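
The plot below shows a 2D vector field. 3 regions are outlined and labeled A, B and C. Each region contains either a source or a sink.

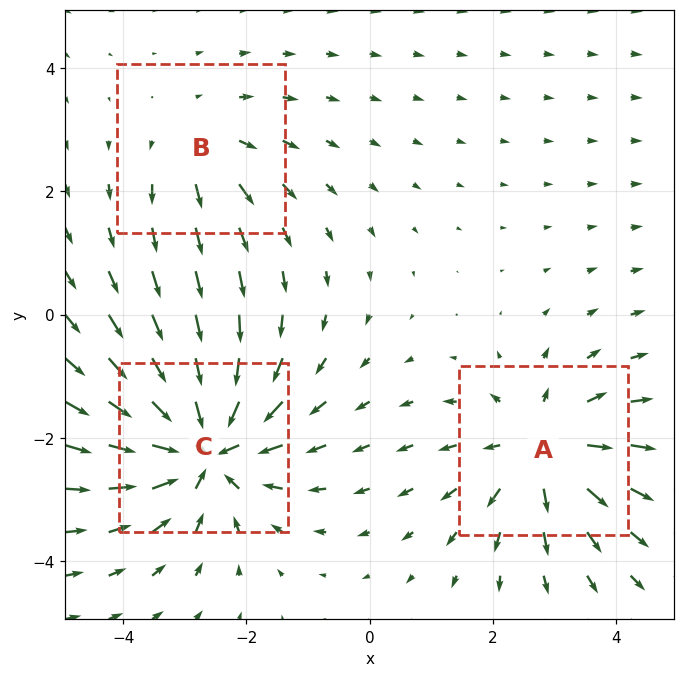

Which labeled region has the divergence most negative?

C

Divergence at each region's feature centre — A: about +4, B: about +2, C: about -5. Region C is most negative.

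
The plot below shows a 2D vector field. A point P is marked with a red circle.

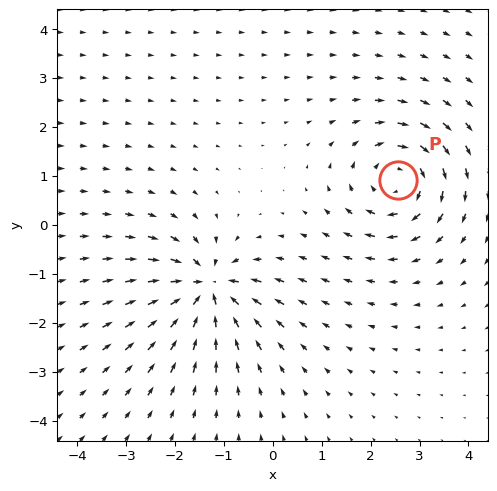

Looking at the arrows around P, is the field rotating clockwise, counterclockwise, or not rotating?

clockwise

Near P at (2.6, 0.9) the arrows circulate clockwise. The curl (z-component) there is about -3; negative curl means clockwise rotation.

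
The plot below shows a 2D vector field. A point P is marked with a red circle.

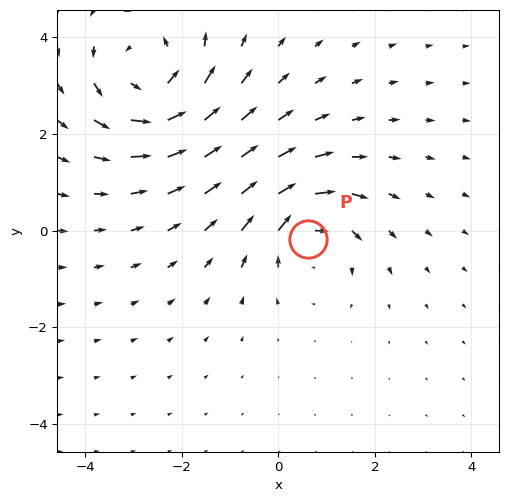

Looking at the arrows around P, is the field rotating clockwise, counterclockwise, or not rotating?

clockwise

Near P at (0.6, -0.2) the arrows circulate clockwise. The curl (z-component) there is about -3; negative curl means clockwise rotation.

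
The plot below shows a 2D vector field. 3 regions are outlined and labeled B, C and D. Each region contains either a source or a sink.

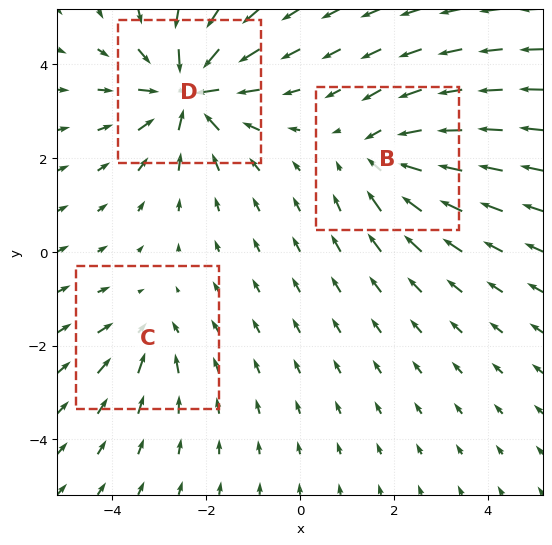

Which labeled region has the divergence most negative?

D

Divergence at each region's feature centre — B: about -3, C: about -2, D: about -5. Region D is most negative.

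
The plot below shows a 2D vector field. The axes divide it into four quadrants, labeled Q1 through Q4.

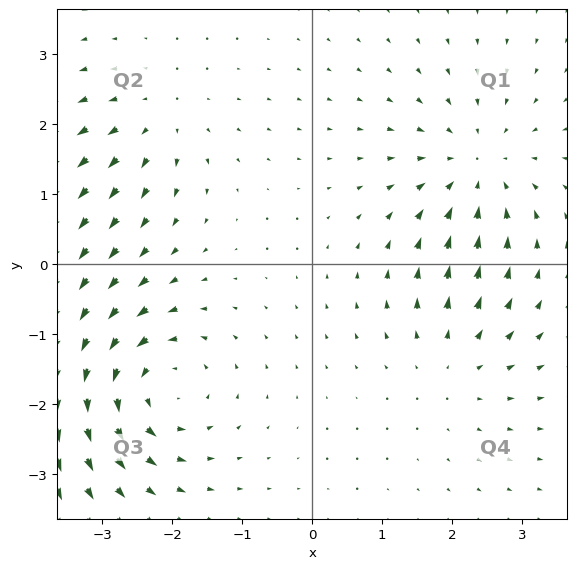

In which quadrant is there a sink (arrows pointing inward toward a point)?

The sink sits at approximately (2.3, 1.4), which lies in quadrant Q1. The divergence there is about -4, negative as expected for a sink.

Q1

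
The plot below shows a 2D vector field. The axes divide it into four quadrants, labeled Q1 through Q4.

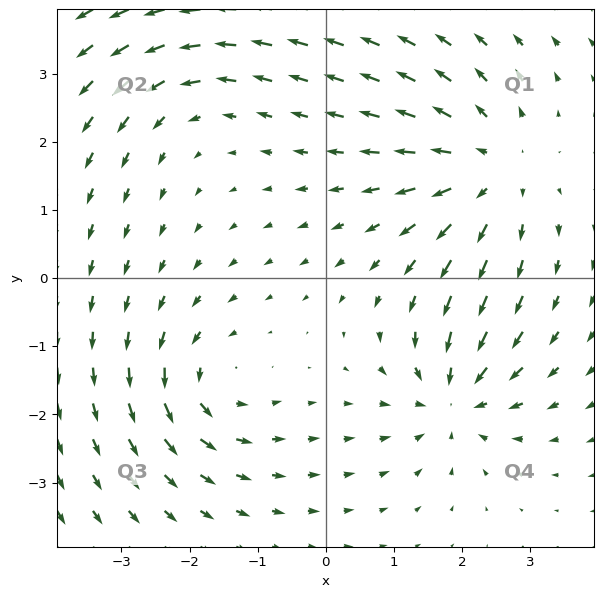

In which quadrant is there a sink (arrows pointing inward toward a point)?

The sink sits at approximately (1.9, -1.8), which lies in quadrant Q4. The divergence there is about -4, negative as expected for a sink.

Q4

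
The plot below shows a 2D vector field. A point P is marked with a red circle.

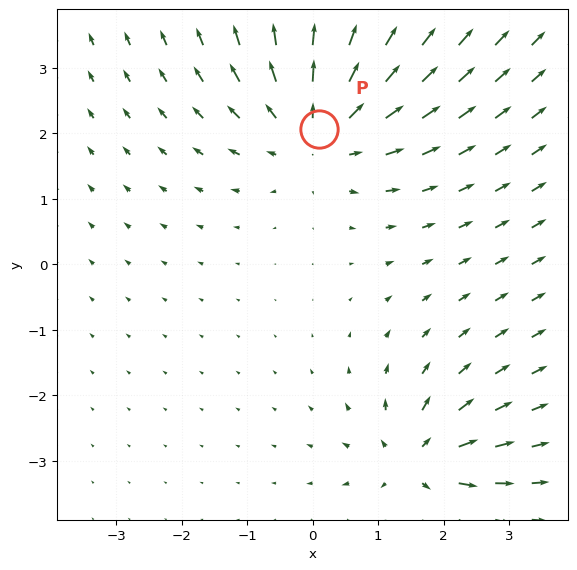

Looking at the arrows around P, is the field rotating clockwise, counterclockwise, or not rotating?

Near P at (0.1, 2.1) the arrows show no circulation. The curl there is ≈0.

not rotating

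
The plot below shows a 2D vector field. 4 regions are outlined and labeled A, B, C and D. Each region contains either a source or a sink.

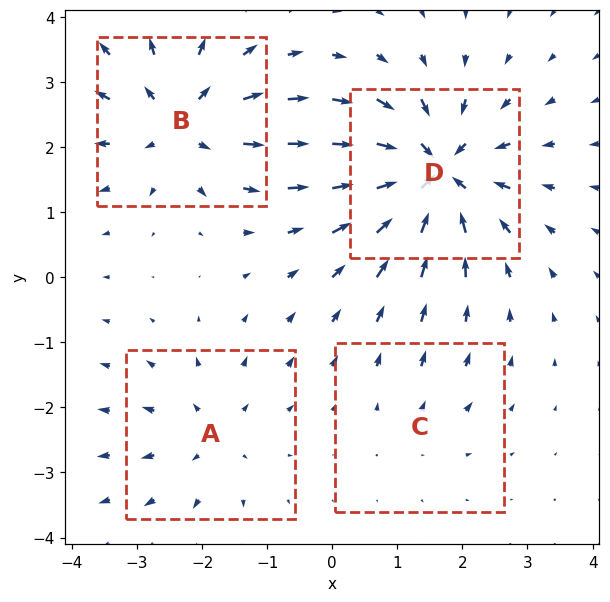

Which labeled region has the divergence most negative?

D

Divergence at each region's feature centre — A: about +4, B: about +6, C: about +2, D: about -8. Region D is most negative.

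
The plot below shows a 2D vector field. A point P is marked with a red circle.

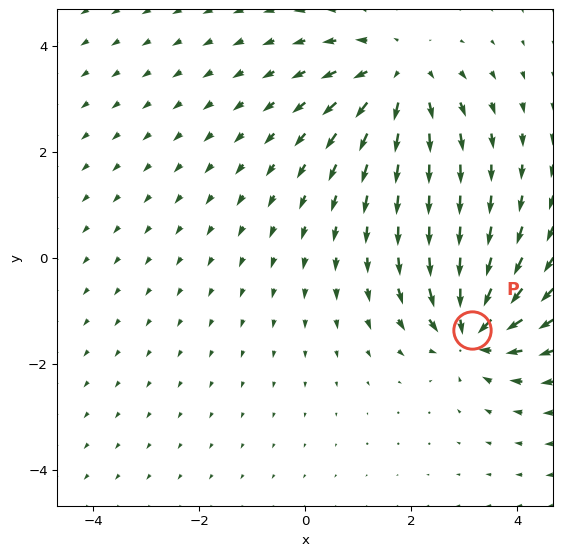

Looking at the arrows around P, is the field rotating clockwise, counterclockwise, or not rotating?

not rotating

Near P at (3.1, -1.4) the arrows show no circulation. The curl there is ≈0.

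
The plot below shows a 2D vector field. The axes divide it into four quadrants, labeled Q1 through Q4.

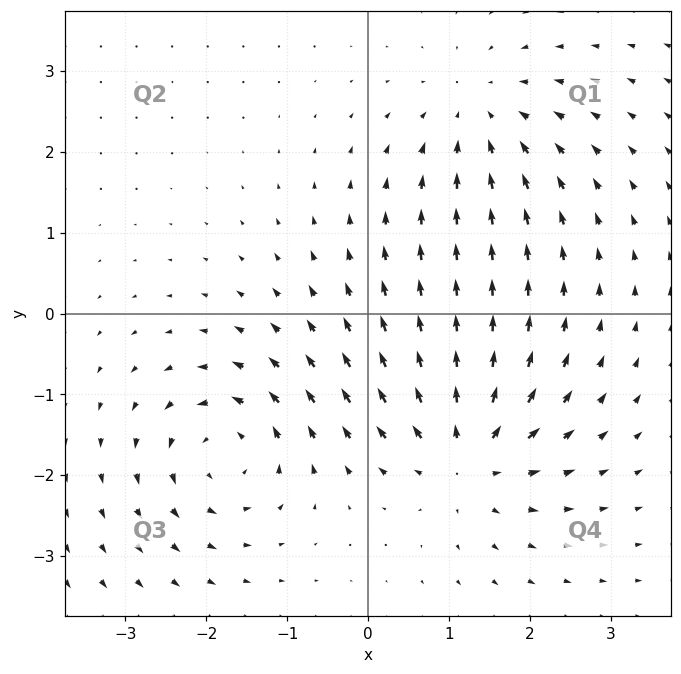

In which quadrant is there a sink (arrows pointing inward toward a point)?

The sink sits at approximately (1.4, 2.5), which lies in quadrant Q1. The divergence there is about -4, negative as expected for a sink.

Q1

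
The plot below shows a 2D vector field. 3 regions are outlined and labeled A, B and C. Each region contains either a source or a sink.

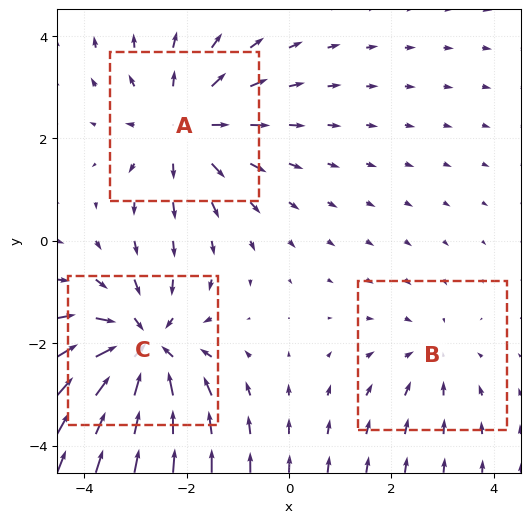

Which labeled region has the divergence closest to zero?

B

Divergence at each region's feature centre — A: about +3, B: about -2, C: about -4. Region B is closest to zero.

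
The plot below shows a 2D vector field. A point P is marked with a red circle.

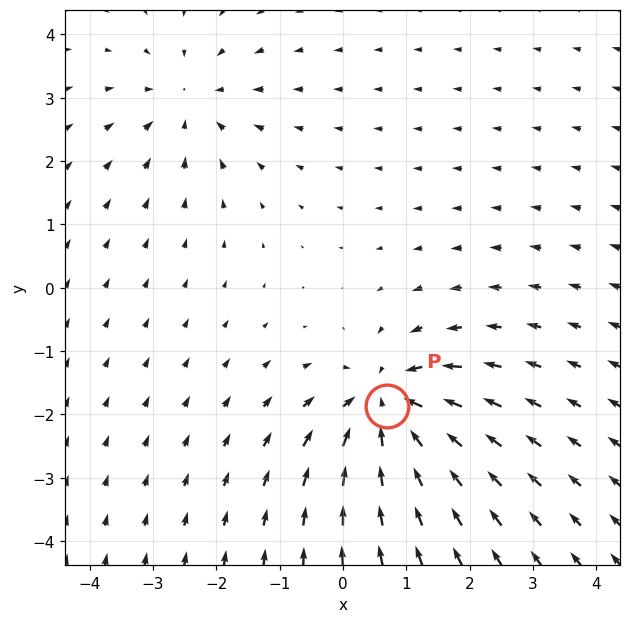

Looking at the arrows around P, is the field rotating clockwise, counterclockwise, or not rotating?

Near P at (0.7, -1.9) the arrows show no circulation. The curl there is ≈0.

not rotating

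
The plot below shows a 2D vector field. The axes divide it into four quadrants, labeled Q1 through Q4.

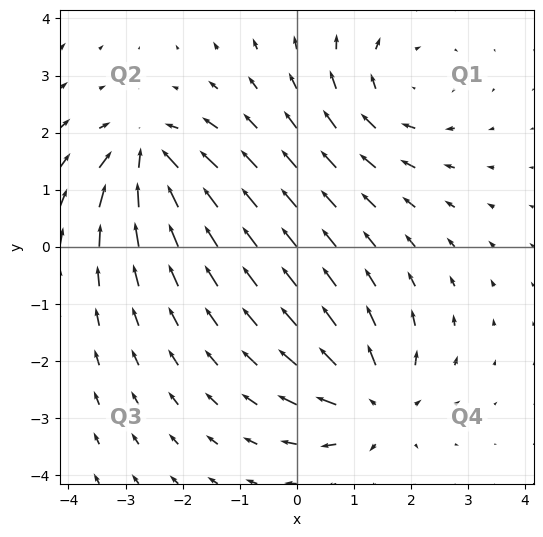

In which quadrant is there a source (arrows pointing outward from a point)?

Q4

The source sits at approximately (1.4, -2.7), which lies in quadrant Q4. The divergence there is about +5, positive as expected for a source.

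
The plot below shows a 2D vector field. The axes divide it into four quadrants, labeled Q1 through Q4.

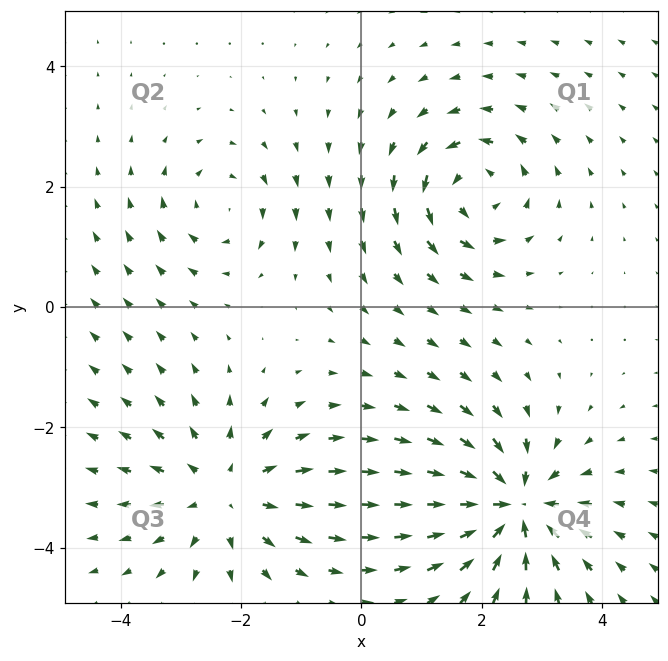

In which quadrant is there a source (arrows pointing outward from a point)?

The source sits at approximately (-2.3, -3.1), which lies in quadrant Q3. The divergence there is about +4, positive as expected for a source.

Q3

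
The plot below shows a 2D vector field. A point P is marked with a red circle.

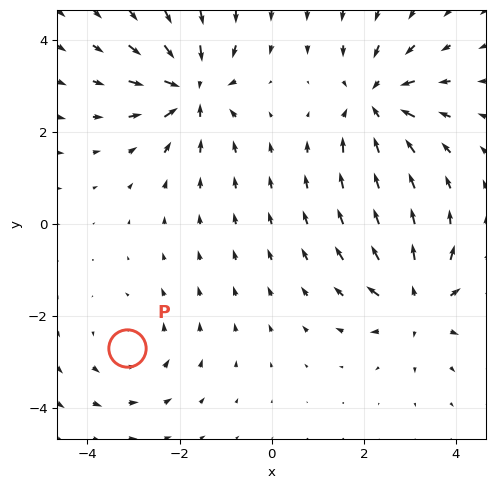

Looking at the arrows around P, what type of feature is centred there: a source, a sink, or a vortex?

vortex

At P (-3.1, -2.7) the arrows circulate counterclockwise. Divergence ≈0, curl about +3 — near-zero divergence with nonzero curl is a vortex.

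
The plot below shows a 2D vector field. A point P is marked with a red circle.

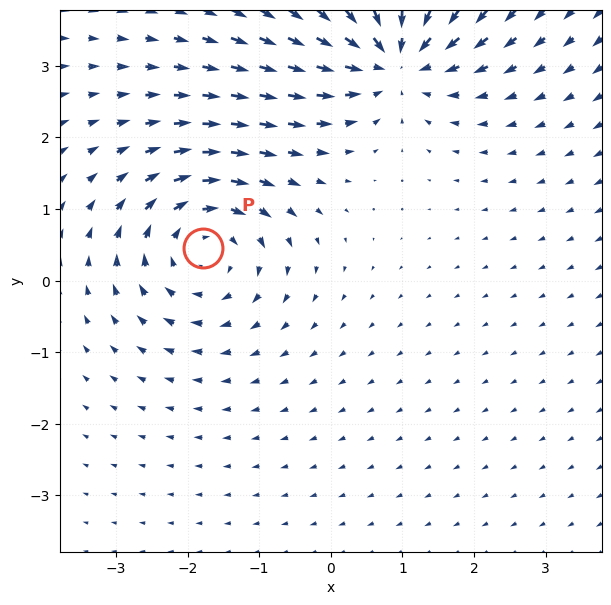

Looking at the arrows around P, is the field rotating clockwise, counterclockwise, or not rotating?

clockwise

Near P at (-1.8, 0.5) the arrows circulate clockwise. The curl (z-component) there is about -4; negative curl means clockwise rotation.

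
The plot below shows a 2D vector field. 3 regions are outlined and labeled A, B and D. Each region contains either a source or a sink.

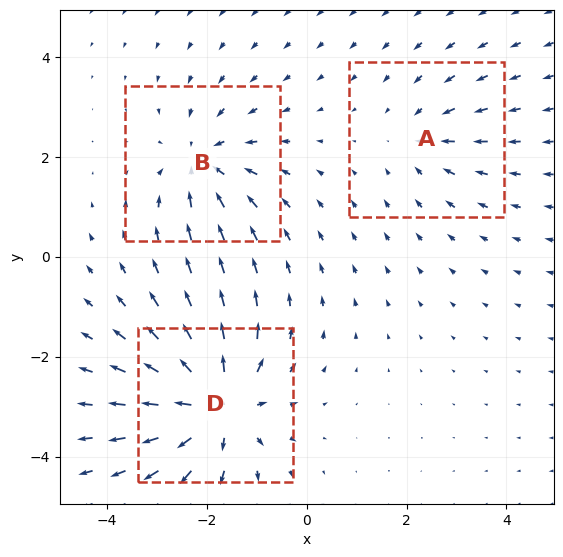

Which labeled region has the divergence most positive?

D

Divergence at each region's feature centre — A: about -2, B: about -3, D: about +5. Region D is most positive.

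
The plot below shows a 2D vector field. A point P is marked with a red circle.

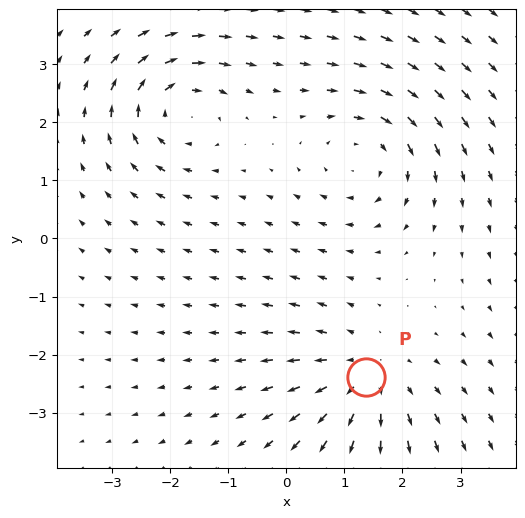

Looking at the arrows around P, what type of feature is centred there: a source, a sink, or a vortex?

source

At P (1.4, -2.4) the arrows spread outward. Divergence about +4, curl ≈0 — positive divergence with near-zero curl is a source.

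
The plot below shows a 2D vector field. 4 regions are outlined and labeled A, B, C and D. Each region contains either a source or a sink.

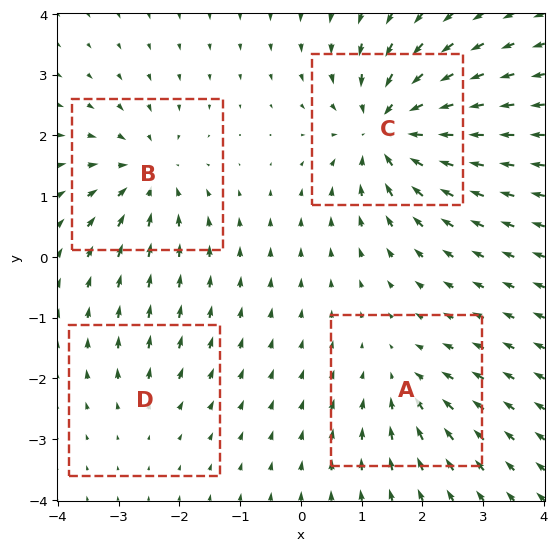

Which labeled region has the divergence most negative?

C

Divergence at each region's feature centre — A: about -4, B: about -6, C: about -8, D: about +2. Region C is most negative.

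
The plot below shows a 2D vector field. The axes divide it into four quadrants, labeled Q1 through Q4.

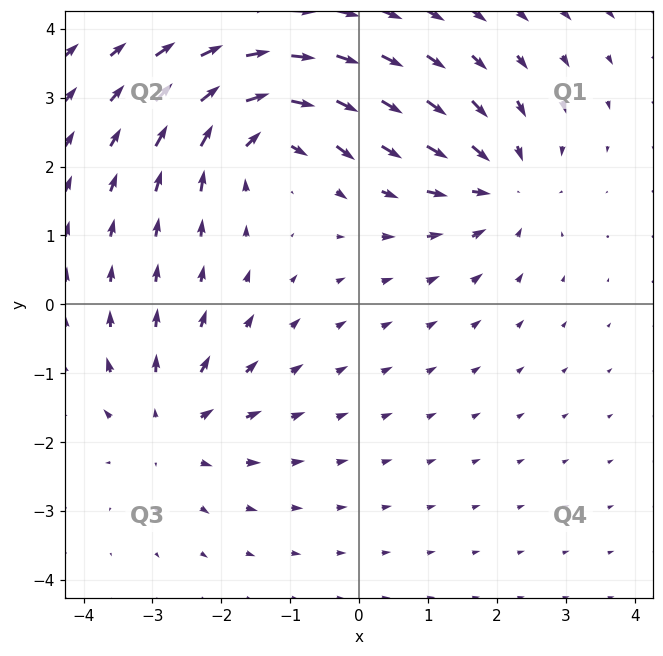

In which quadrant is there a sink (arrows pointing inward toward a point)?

Q1

The sink sits at approximately (2.1, 1.7), which lies in quadrant Q1. The divergence there is about -4, negative as expected for a sink.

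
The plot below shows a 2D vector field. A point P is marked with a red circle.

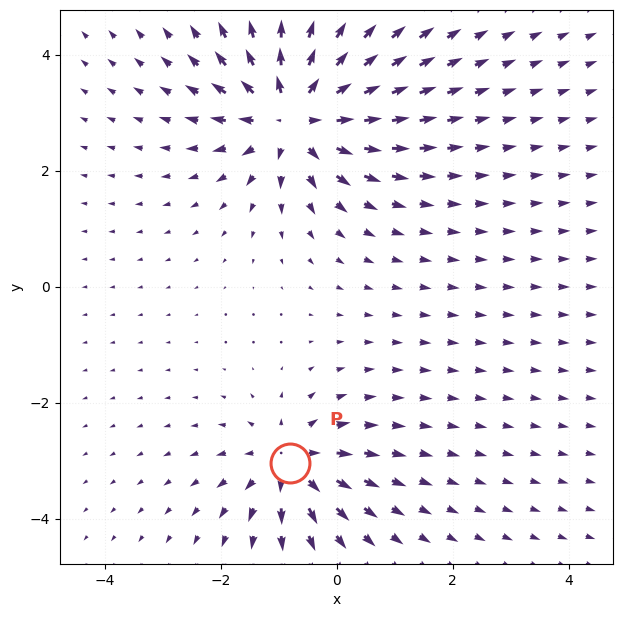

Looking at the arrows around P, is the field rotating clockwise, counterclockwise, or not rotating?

not rotating

Near P at (-0.8, -3.0) the arrows show no circulation. The curl there is ≈0.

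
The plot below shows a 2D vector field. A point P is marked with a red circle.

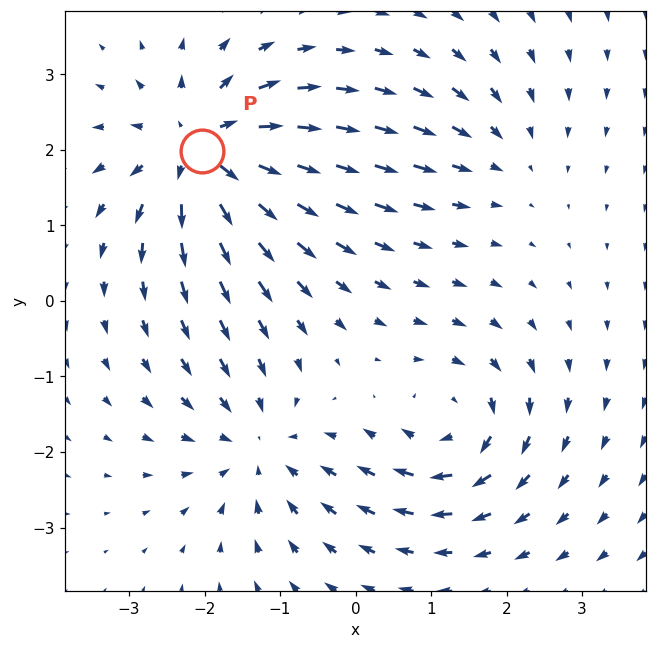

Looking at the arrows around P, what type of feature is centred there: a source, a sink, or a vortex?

source

At P (-2.0, 2.0) the arrows spread outward. Divergence about +6, curl ≈0 — positive divergence with near-zero curl is a source.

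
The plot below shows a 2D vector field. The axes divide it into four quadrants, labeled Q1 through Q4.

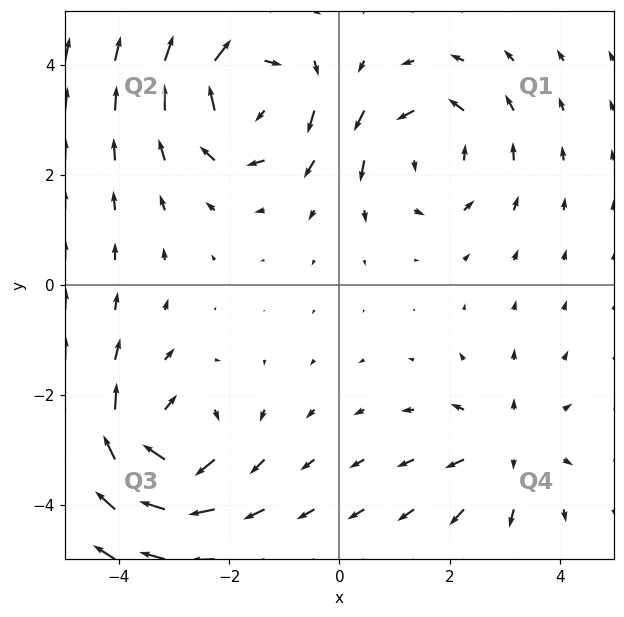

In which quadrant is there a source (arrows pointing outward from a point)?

The source sits at approximately (3.0, -2.9), which lies in quadrant Q4. The divergence there is about +4, positive as expected for a source.

Q4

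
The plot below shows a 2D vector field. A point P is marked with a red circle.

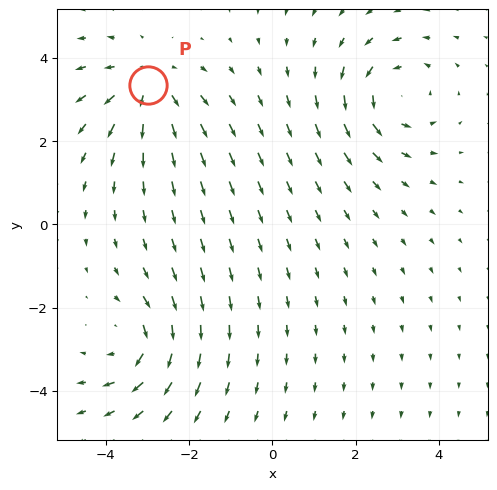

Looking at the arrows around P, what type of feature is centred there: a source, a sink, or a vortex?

At P (-3.0, 3.3) the arrows spread outward. Divergence about +4, curl ≈0 — positive divergence with near-zero curl is a source.

source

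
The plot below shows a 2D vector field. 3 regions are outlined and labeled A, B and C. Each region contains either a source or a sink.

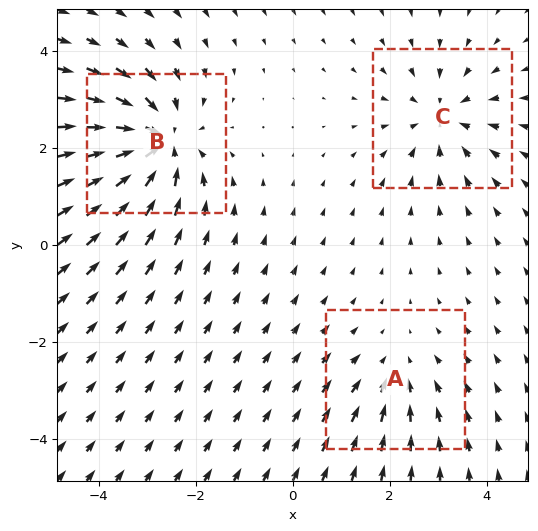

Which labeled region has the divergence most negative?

Divergence at each region's feature centre — A: about -2, B: about -5, C: about -3. Region B is most negative.

B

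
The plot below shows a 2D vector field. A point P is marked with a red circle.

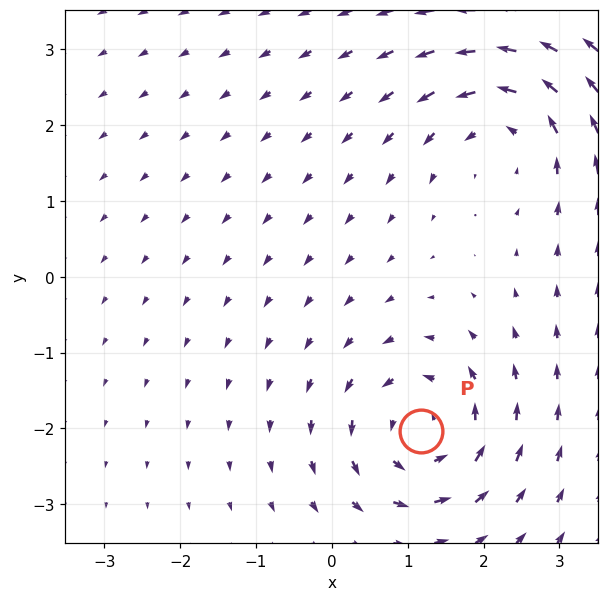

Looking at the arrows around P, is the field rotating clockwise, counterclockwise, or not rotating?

Near P at (1.2, -2.0) the arrows circulate counterclockwise. The curl (z-component) there is about +4; positive curl means counterclockwise rotation.

counterclockwise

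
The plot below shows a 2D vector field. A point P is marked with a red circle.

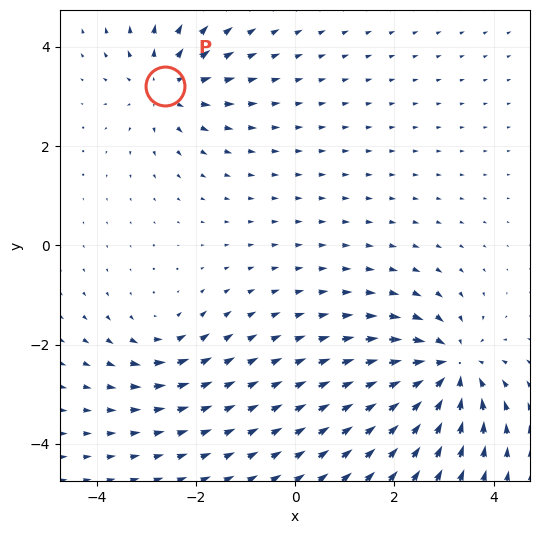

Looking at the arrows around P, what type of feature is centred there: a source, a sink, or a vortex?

At P (-2.6, 3.2) the arrows spread outward. Divergence about +4, curl ≈0 — positive divergence with near-zero curl is a source.

source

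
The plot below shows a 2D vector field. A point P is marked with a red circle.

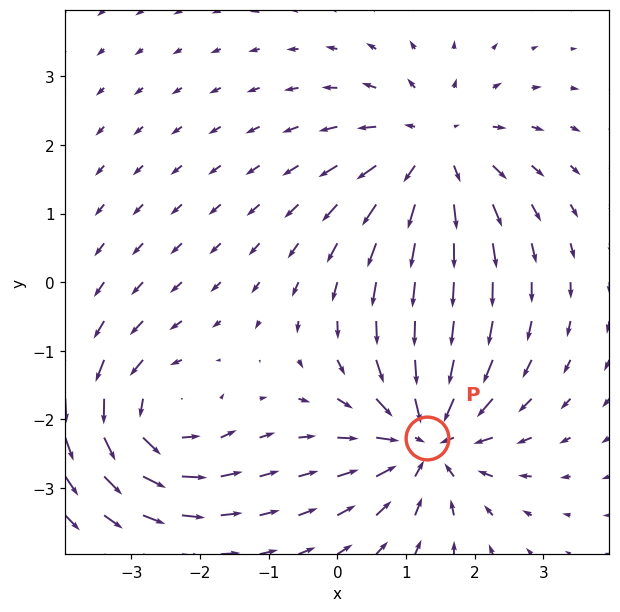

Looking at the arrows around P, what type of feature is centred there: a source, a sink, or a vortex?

sink

At P (1.3, -2.3) the arrows converge inward. Divergence about -6, curl ≈0 — negative divergence with near-zero curl is a sink.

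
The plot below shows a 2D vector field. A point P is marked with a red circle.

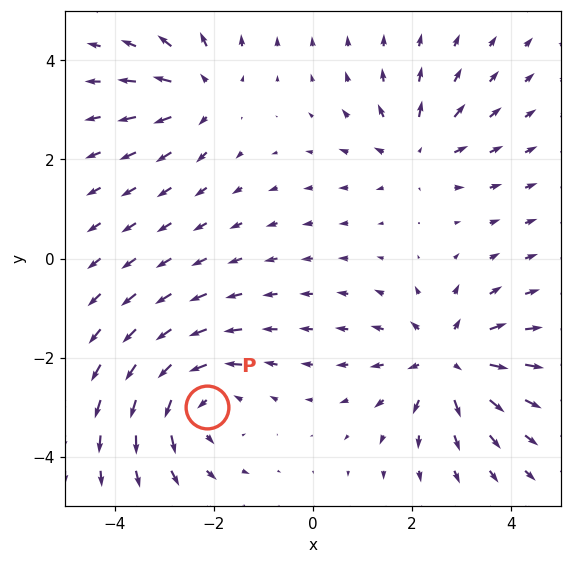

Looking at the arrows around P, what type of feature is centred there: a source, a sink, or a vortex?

At P (-2.1, -3.0) the arrows circulate counterclockwise. Divergence ≈0, curl about +4 — near-zero divergence with nonzero curl is a vortex.

vortex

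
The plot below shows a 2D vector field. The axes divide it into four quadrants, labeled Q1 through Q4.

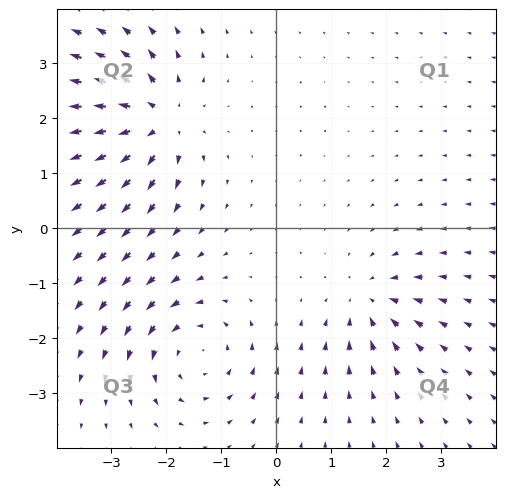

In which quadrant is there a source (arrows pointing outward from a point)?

Q2

The source sits at approximately (-2.2, 2.0), which lies in quadrant Q2. The divergence there is about +5, positive as expected for a source.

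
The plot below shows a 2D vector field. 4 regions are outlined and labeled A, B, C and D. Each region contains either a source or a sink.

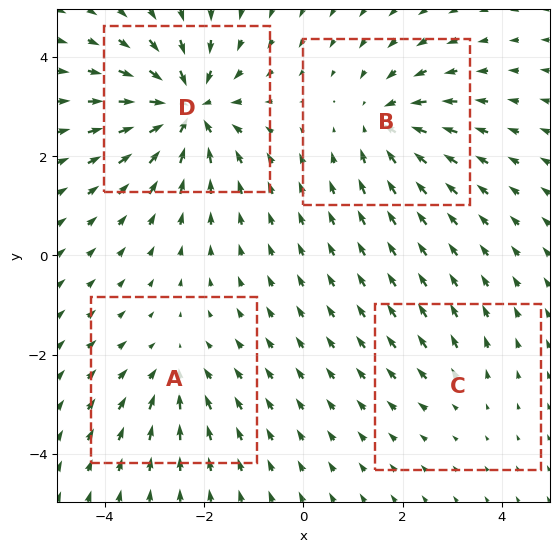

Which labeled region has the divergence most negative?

D

Divergence at each region's feature centre — A: about -4, B: about -5, C: about +2, D: about -8. Region D is most negative.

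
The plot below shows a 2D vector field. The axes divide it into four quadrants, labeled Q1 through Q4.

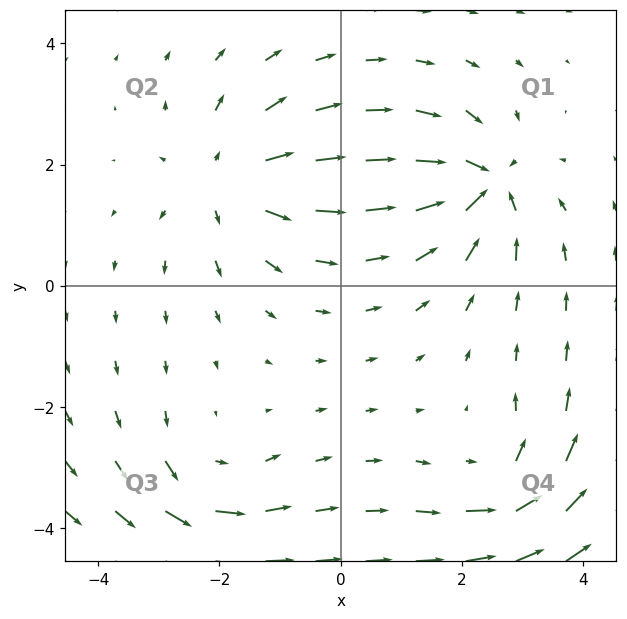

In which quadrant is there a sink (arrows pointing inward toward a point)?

The sink sits at approximately (2.3, 1.7), which lies in quadrant Q1. The divergence there is about -6, negative as expected for a sink.

Q1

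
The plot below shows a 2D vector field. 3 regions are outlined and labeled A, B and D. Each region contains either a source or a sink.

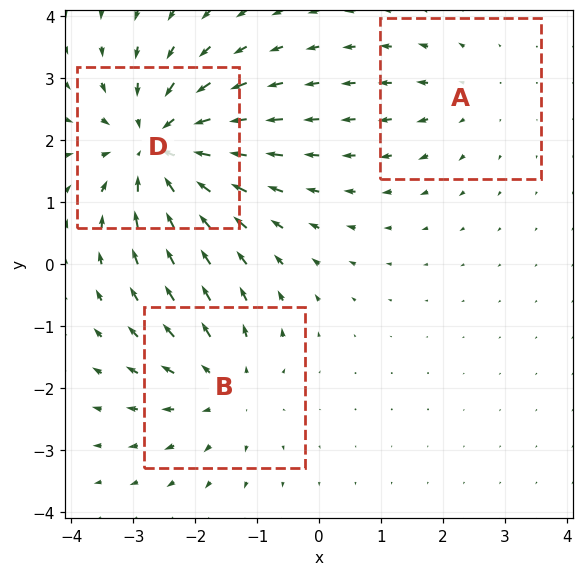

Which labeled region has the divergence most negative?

D

Divergence at each region's feature centre — A: about +2, B: about +3, D: about -5. Region D is most negative.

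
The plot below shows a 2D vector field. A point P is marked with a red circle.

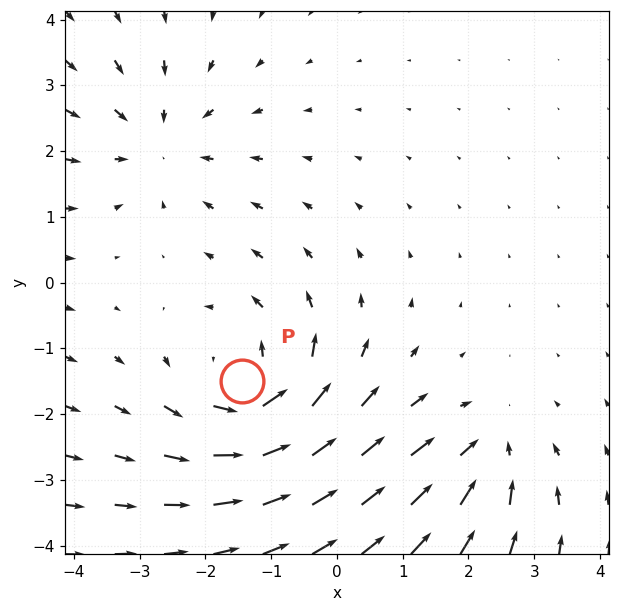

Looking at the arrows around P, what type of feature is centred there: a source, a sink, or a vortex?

vortex

At P (-1.4, -1.5) the arrows circulate counterclockwise. Divergence ≈0, curl about +4 — near-zero divergence with nonzero curl is a vortex.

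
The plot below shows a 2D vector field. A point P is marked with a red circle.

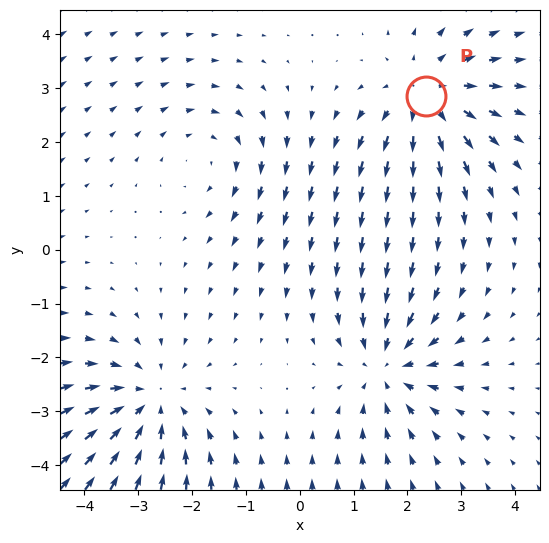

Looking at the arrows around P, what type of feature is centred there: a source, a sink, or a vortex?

At P (2.3, 2.9) the arrows spread outward. Divergence about +3, curl ≈0 — positive divergence with near-zero curl is a source.

source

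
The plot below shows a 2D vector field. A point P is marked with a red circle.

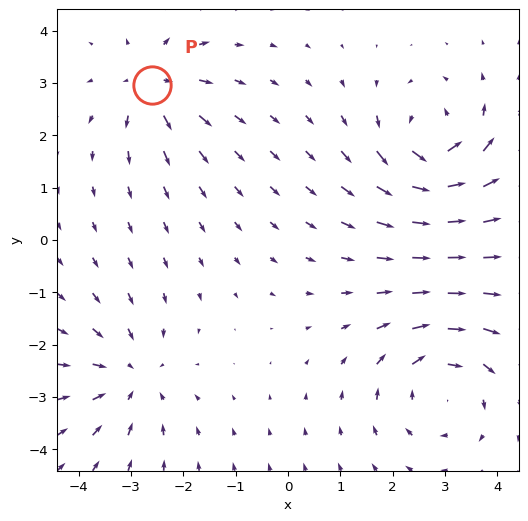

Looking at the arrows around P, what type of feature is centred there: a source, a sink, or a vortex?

source

At P (-2.6, 3.0) the arrows spread outward. Divergence about +5, curl ≈0 — positive divergence with near-zero curl is a source.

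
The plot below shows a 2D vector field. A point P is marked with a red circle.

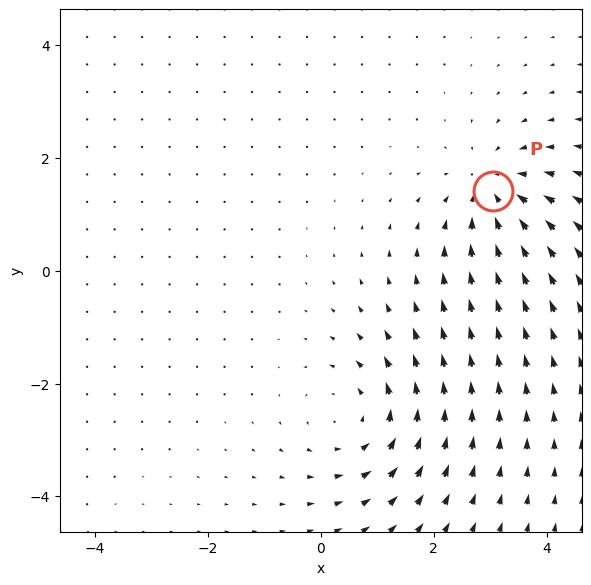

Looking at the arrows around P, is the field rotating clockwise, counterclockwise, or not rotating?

Near P at (3.1, 1.4) the arrows show no circulation. The curl there is ≈0.

not rotating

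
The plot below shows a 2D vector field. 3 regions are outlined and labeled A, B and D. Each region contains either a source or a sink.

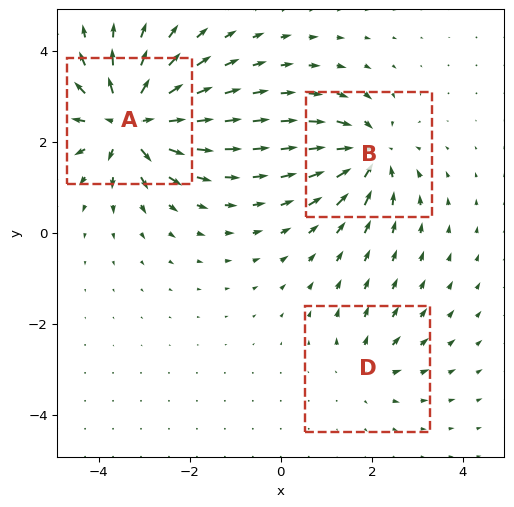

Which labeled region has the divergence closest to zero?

Divergence at each region's feature centre — A: about +6, B: about -4, D: about +2. Region D is closest to zero.

D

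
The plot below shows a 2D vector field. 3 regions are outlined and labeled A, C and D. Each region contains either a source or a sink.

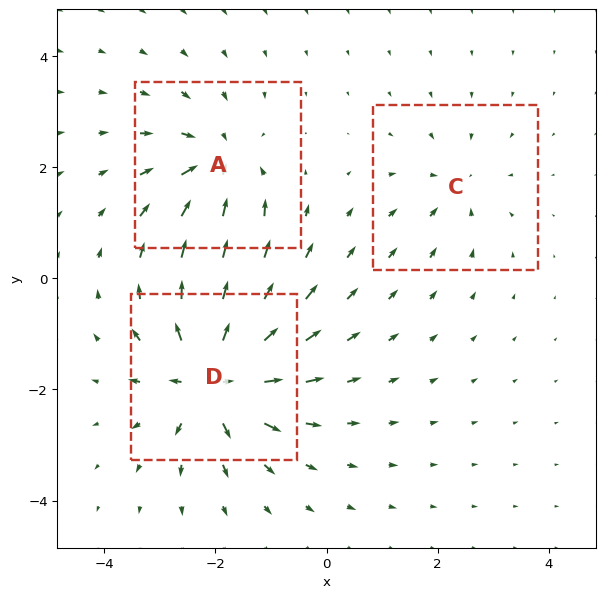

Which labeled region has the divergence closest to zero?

C

Divergence at each region's feature centre — A: about -4, C: about -3, D: about +6. Region C is closest to zero.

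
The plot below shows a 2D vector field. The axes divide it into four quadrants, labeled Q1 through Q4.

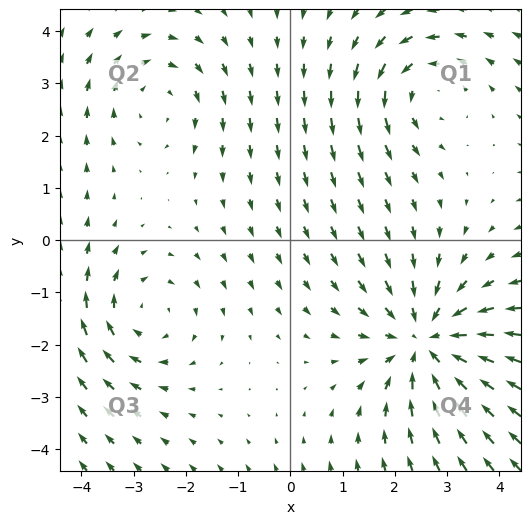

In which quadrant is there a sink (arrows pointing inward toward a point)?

Q4

The sink sits at approximately (2.6, -2.0), which lies in quadrant Q4. The divergence there is about -4, negative as expected for a sink.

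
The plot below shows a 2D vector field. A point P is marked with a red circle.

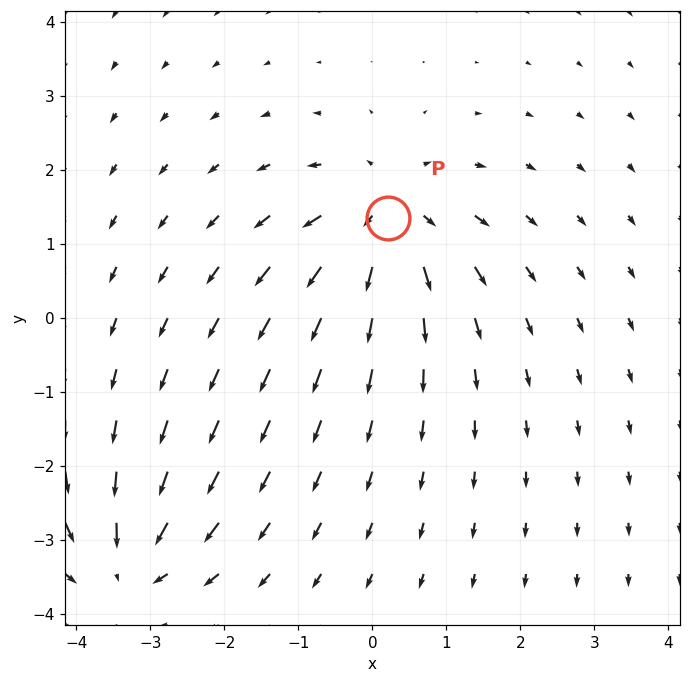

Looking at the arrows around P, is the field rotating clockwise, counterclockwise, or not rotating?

Near P at (0.2, 1.4) the arrows show no circulation. The curl there is ≈0.

not rotating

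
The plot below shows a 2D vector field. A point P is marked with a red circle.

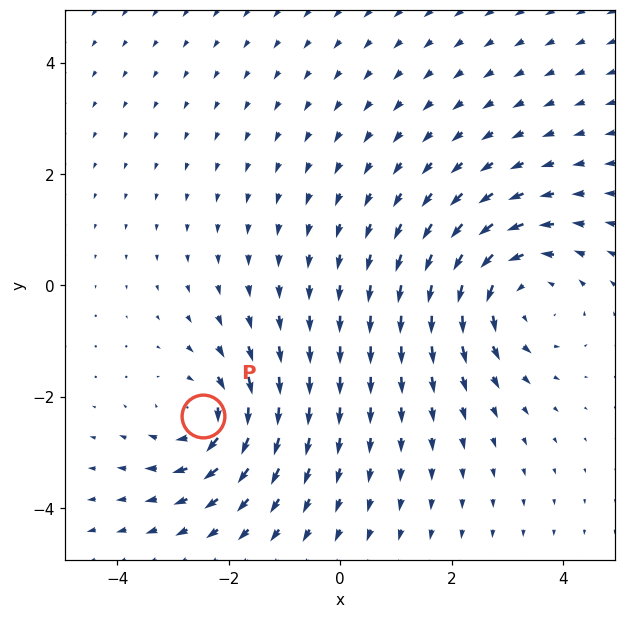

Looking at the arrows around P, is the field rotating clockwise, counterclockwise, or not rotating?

Near P at (-2.5, -2.4) the arrows circulate clockwise. The curl (z-component) there is about -3; negative curl means clockwise rotation.

clockwise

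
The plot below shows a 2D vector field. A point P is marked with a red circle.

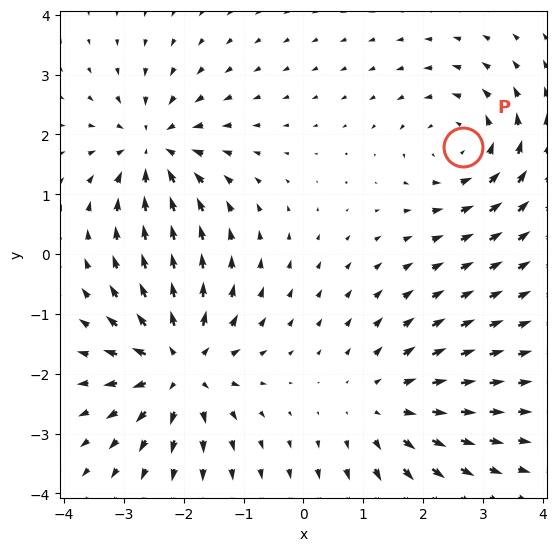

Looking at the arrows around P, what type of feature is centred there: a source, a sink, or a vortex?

At P (2.7, 1.8) the arrows circulate counterclockwise. Divergence ≈0, curl about +4 — near-zero divergence with nonzero curl is a vortex.

vortex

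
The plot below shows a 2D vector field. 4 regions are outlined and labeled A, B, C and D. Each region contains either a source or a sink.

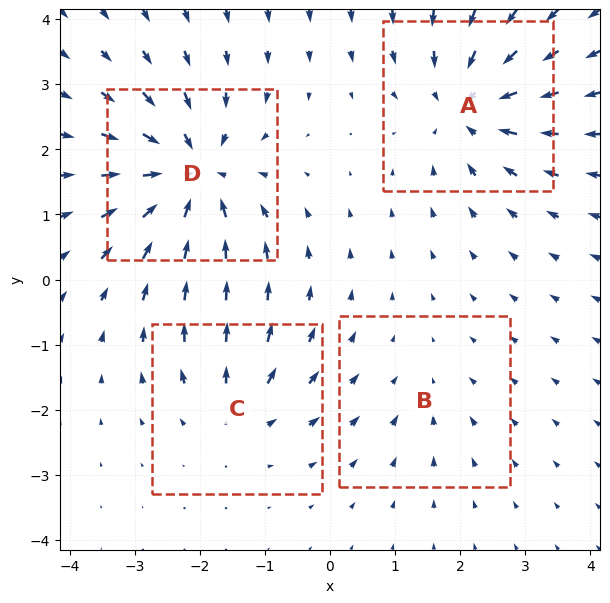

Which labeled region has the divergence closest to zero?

B

Divergence at each region's feature centre — A: about -6, B: about -2, C: about +4, D: about -7. Region B is closest to zero.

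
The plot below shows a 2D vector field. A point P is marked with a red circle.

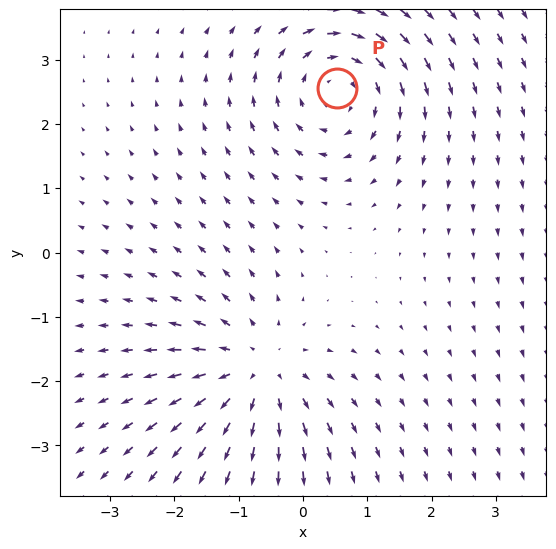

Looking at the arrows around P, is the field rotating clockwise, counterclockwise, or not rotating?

clockwise

Near P at (0.5, 2.6) the arrows circulate clockwise. The curl (z-component) there is about -3; negative curl means clockwise rotation.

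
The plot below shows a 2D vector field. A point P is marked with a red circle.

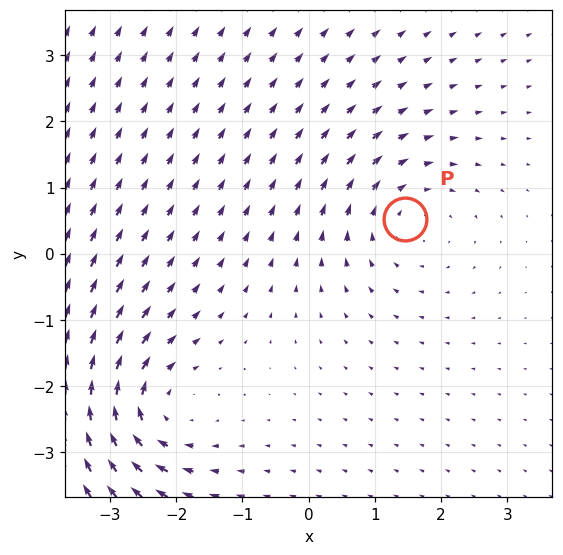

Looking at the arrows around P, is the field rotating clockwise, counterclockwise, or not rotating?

Near P at (1.5, 0.5) the arrows circulate clockwise. The curl (z-component) there is about -2; negative curl means clockwise rotation.

clockwise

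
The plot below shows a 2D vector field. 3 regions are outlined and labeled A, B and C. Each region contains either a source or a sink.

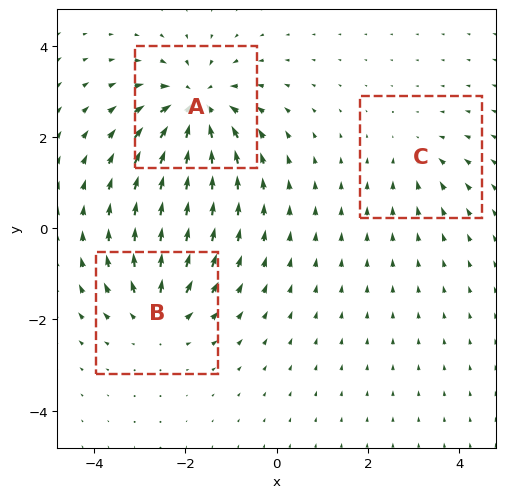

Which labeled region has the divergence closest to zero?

C

Divergence at each region's feature centre — A: about -5, B: about +4, C: about -2. Region C is closest to zero.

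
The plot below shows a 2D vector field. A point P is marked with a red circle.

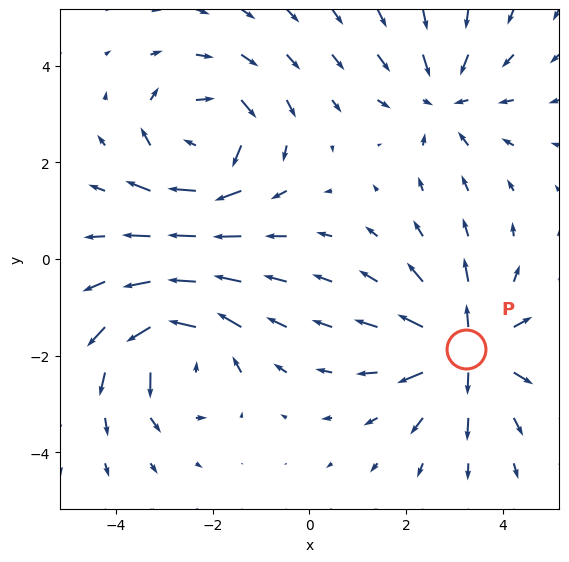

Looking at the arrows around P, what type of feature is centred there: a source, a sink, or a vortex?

source

At P (3.2, -1.9) the arrows spread outward. Divergence about +5, curl ≈0 — positive divergence with near-zero curl is a source.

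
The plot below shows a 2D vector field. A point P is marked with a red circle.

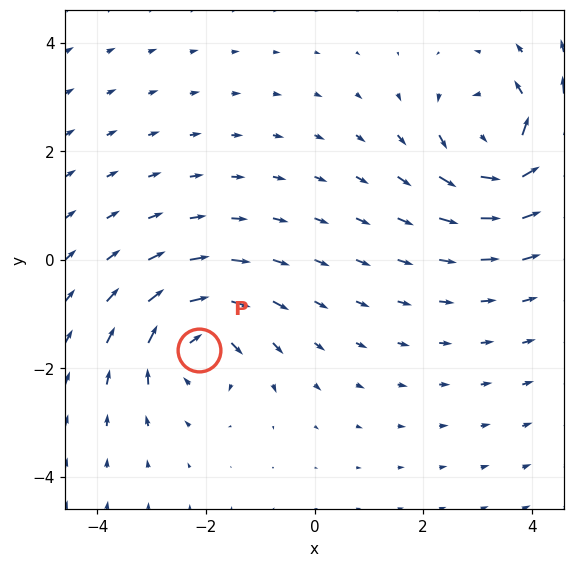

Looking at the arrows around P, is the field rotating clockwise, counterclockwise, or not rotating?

clockwise

Near P at (-2.1, -1.7) the arrows circulate clockwise. The curl (z-component) there is about -4; negative curl means clockwise rotation.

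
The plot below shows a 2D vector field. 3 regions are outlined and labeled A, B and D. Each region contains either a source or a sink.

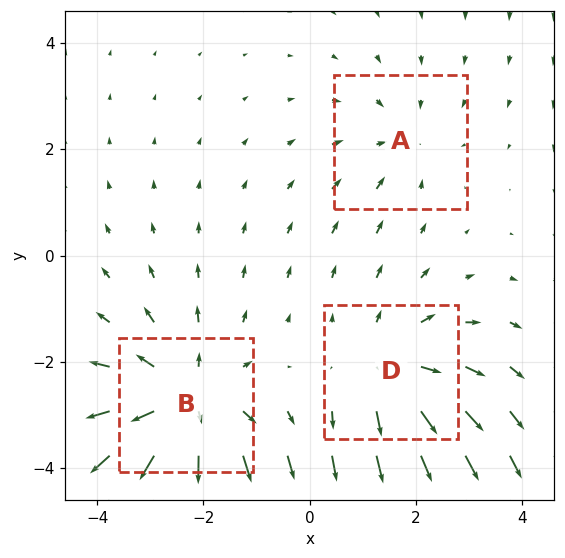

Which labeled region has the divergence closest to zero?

A

Divergence at each region's feature centre — A: about -2, B: about +4, D: about +3. Region A is closest to zero.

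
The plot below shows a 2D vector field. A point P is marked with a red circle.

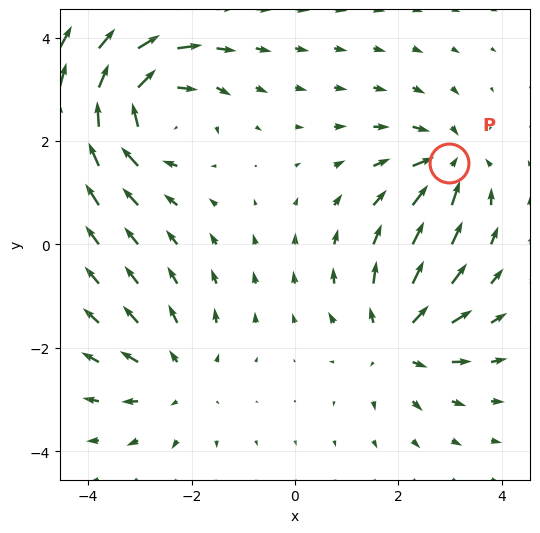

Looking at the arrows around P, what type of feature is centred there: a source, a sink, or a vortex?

At P (3.0, 1.6) the arrows converge inward. Divergence about -4, curl ≈0 — negative divergence with near-zero curl is a sink.

sink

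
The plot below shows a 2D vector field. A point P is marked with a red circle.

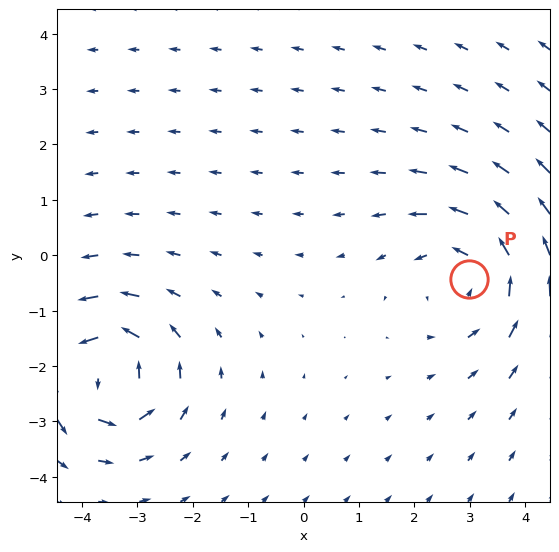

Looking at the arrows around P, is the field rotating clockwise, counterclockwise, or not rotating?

Near P at (3.0, -0.4) the arrows circulate counterclockwise. The curl (z-component) there is about +3; positive curl means counterclockwise rotation.

counterclockwise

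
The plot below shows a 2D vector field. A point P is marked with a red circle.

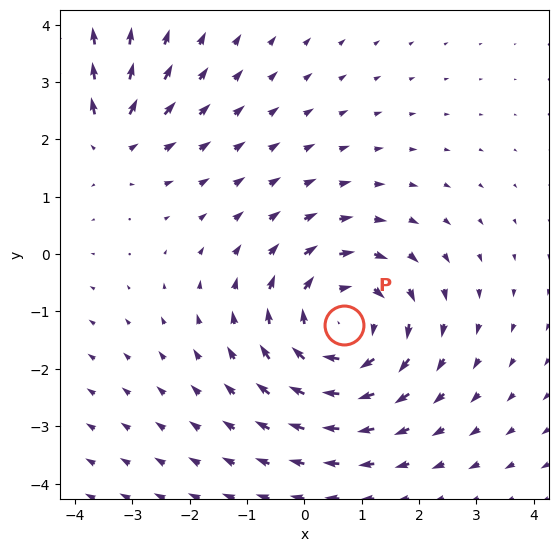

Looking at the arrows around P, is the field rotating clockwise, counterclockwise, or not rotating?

clockwise

Near P at (0.7, -1.2) the arrows circulate clockwise. The curl (z-component) there is about -4; negative curl means clockwise rotation.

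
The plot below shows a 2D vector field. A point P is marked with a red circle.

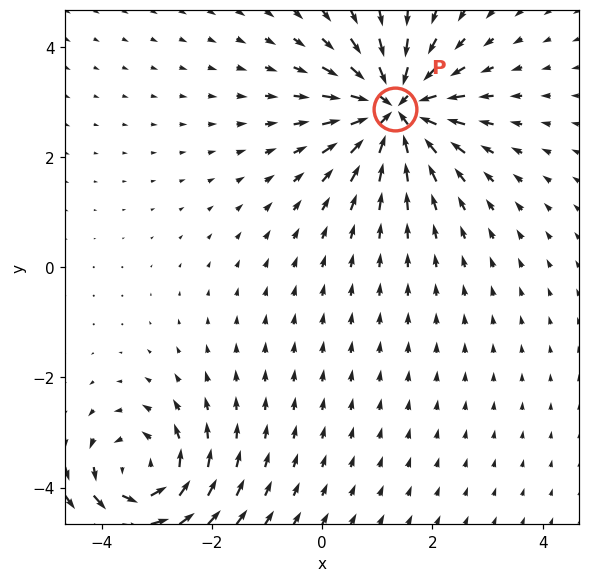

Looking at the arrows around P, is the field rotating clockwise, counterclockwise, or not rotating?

Near P at (1.3, 2.9) the arrows show no circulation. The curl there is ≈0.

not rotating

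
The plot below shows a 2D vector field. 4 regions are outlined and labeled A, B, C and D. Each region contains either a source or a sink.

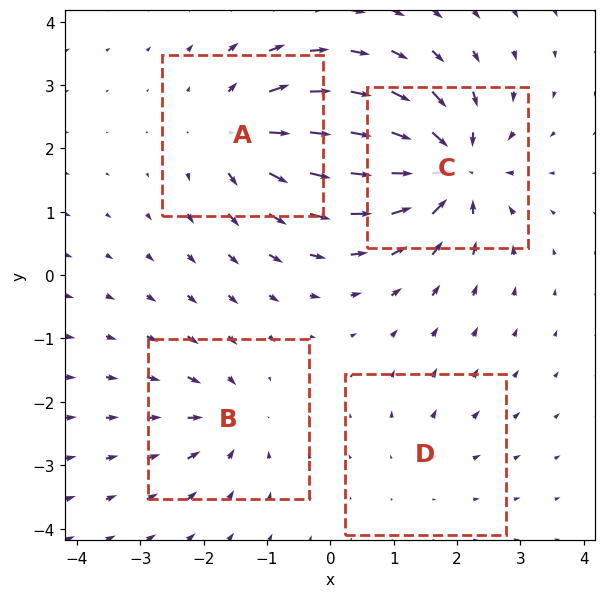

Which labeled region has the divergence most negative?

Divergence at each region's feature centre — A: about +6, B: about -4, C: about -8, D: about +2. Region C is most negative.

C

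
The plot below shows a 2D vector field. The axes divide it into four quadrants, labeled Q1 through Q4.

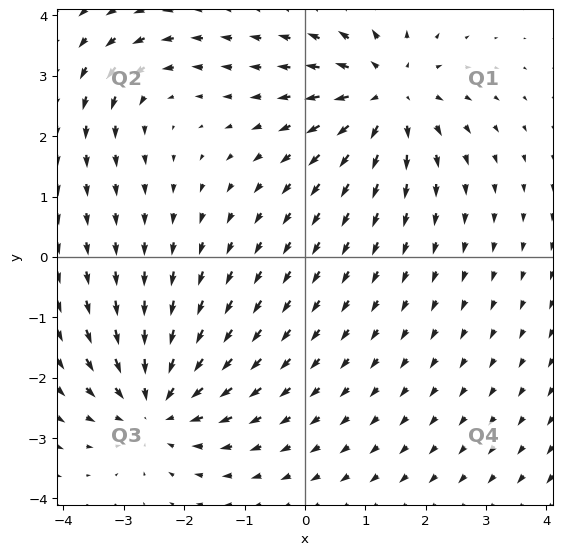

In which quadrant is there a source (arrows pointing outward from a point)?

Q1

The source sits at approximately (1.4, 2.7), which lies in quadrant Q1. The divergence there is about +5, positive as expected for a source.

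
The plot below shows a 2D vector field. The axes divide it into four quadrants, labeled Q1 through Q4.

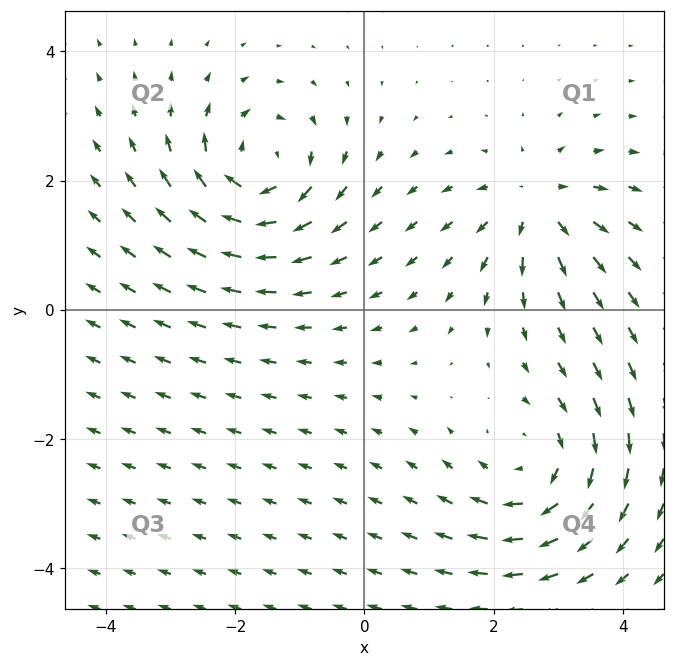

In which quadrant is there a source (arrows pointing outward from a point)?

The source sits at approximately (2.7, 1.6), which lies in quadrant Q1. The divergence there is about +4, positive as expected for a source.

Q1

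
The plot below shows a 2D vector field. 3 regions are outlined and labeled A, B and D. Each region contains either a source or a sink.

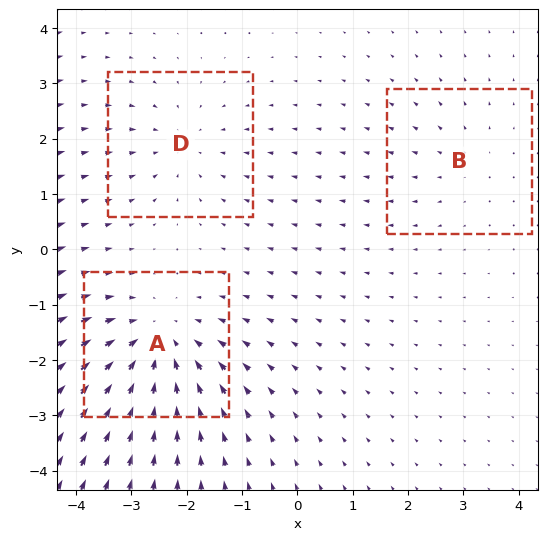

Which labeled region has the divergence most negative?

A

Divergence at each region's feature centre — A: about -5, B: about +2, D: about -3. Region A is most negative.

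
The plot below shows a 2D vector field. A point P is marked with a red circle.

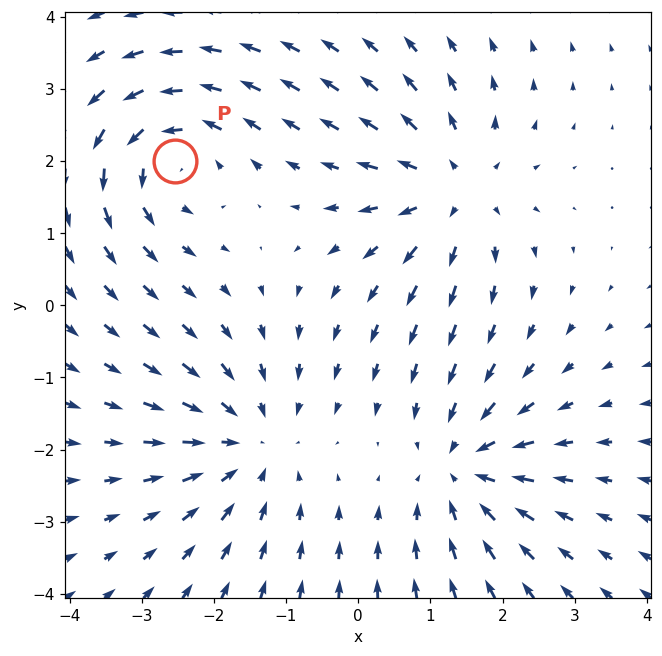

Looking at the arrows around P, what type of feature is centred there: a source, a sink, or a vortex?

vortex

At P (-2.5, 2.0) the arrows circulate counterclockwise. Divergence ≈0, curl about +5 — near-zero divergence with nonzero curl is a vortex.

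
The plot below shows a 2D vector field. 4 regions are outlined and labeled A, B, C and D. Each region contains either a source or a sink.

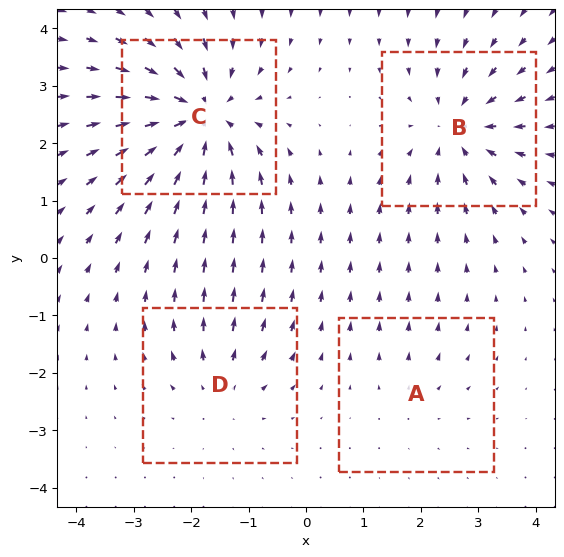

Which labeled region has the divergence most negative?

Divergence at each region's feature centre — A: about +2, B: about -5, C: about -8, D: about +3. Region C is most negative.

C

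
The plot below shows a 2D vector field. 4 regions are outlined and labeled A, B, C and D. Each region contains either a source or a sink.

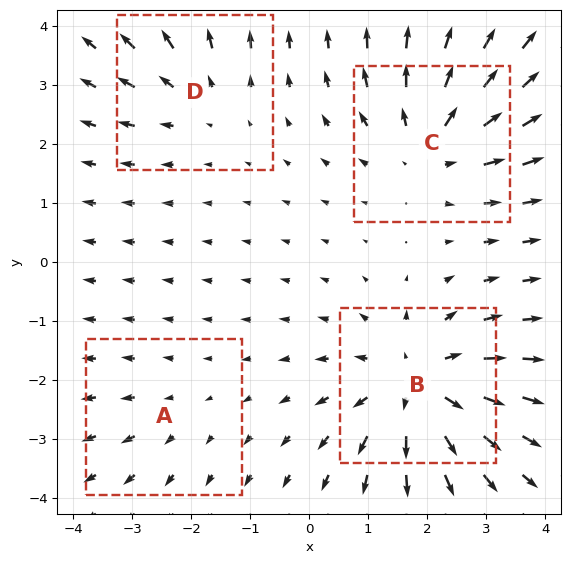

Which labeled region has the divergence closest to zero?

Divergence at each region's feature centre — A: about +2, B: about +6, C: about +5, D: about +3. Region A is closest to zero.

A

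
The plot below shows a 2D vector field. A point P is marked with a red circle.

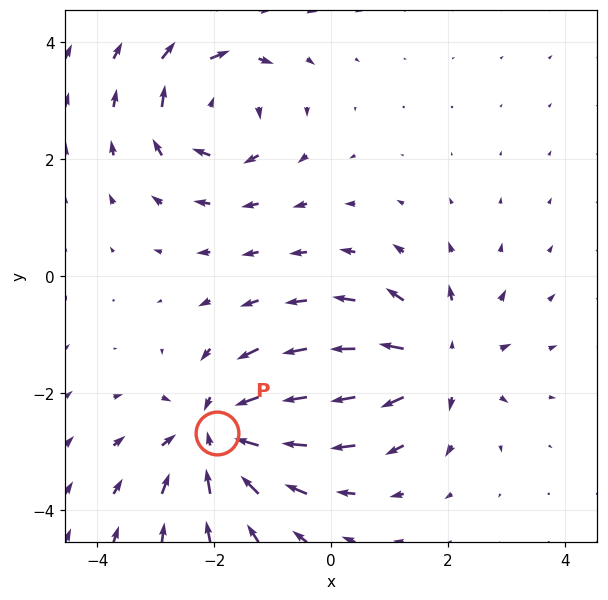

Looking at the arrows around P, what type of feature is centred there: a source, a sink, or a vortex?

sink

At P (-1.9, -2.7) the arrows converge inward. Divergence about -5, curl ≈0 — negative divergence with near-zero curl is a sink.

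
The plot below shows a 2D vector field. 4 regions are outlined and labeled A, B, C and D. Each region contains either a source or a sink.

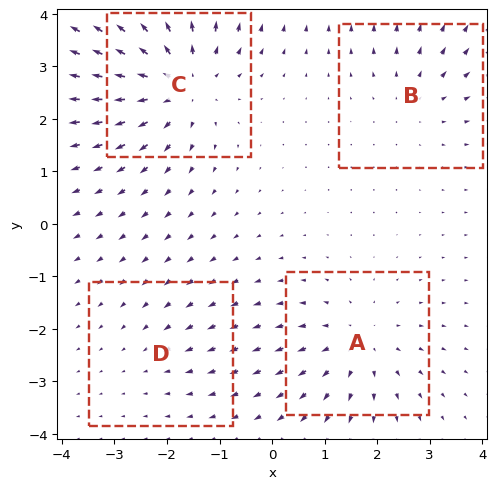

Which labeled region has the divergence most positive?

Divergence at each region's feature centre — A: about +4, B: about +3, C: about +6, D: about -2. Region C is most positive.

C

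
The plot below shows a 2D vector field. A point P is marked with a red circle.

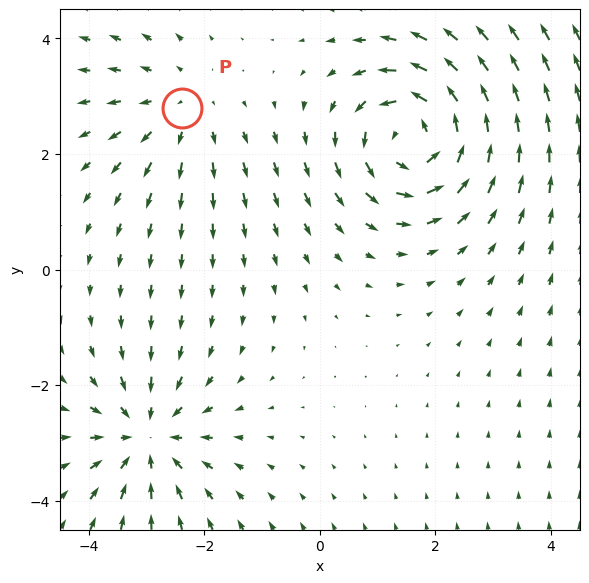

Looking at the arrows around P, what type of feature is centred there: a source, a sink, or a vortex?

source

At P (-2.4, 2.8) the arrows spread outward. Divergence about +2, curl ≈0 — positive divergence with near-zero curl is a source.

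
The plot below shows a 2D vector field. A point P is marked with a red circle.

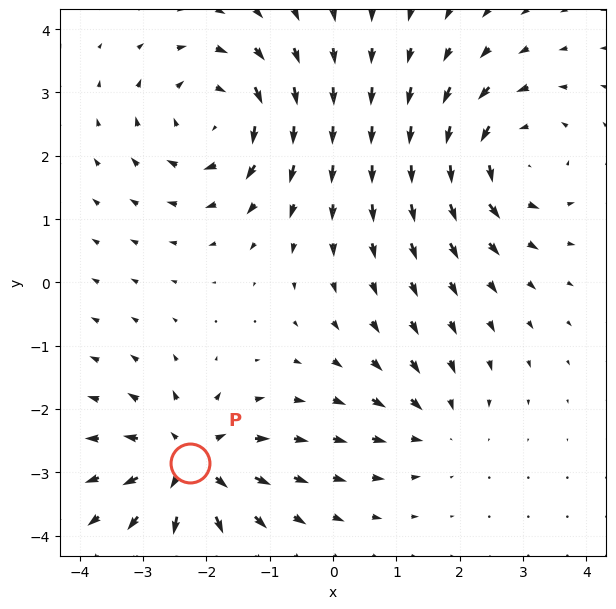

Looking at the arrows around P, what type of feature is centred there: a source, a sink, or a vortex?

At P (-2.3, -2.9) the arrows spread outward. Divergence about +6, curl ≈0 — positive divergence with near-zero curl is a source.

source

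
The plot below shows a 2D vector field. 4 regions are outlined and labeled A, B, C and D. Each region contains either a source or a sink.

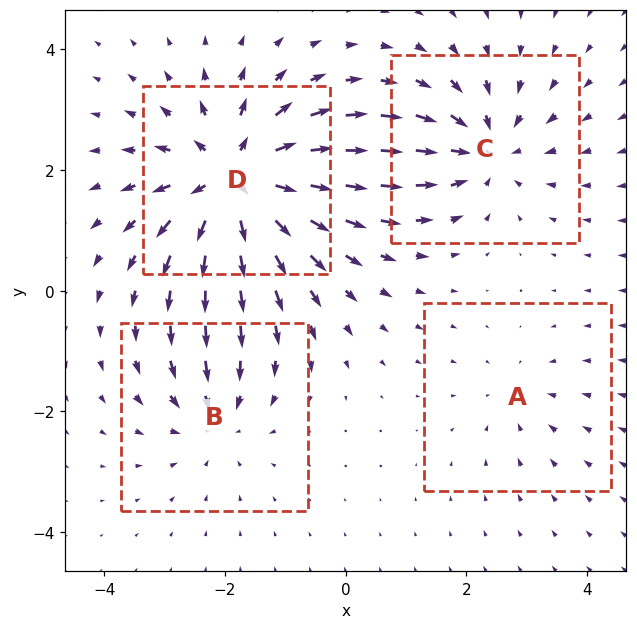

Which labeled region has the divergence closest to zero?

Divergence at each region's feature centre — A: about -2, B: about -4, C: about -5, D: about +7. Region A is closest to zero.

A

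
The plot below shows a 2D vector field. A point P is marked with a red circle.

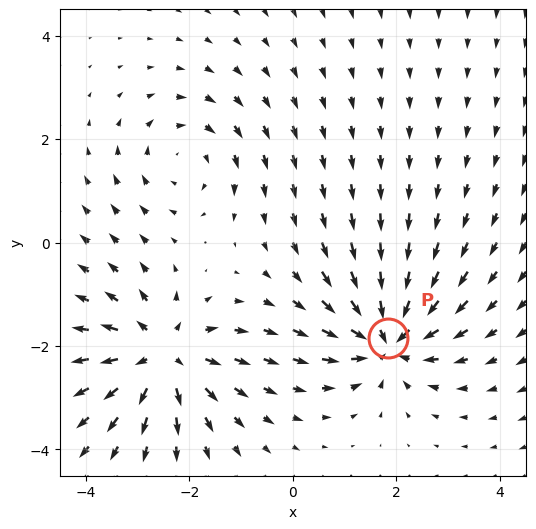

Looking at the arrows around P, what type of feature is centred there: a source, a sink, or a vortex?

At P (1.8, -1.9) the arrows converge inward. Divergence about -5, curl ≈0 — negative divergence with near-zero curl is a sink.

sink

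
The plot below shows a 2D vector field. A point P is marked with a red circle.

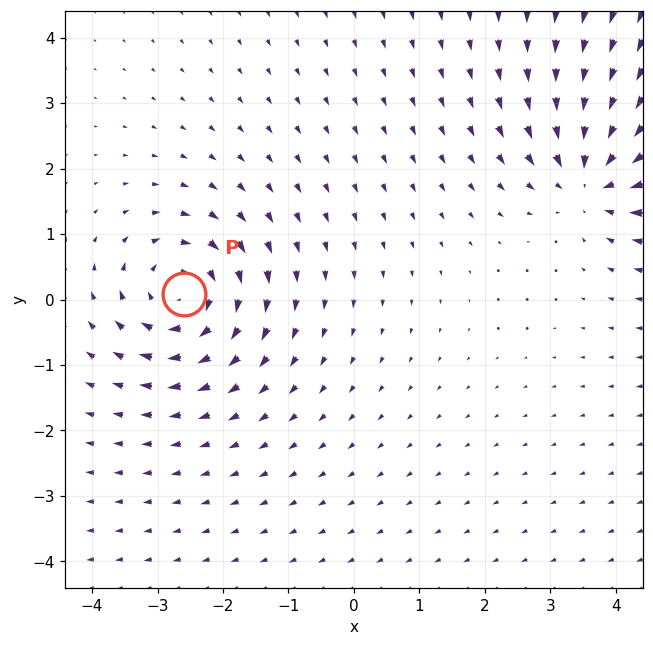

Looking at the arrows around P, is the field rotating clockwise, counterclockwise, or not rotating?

Near P at (-2.6, 0.1) the arrows circulate clockwise. The curl (z-component) there is about -4; negative curl means clockwise rotation.

clockwise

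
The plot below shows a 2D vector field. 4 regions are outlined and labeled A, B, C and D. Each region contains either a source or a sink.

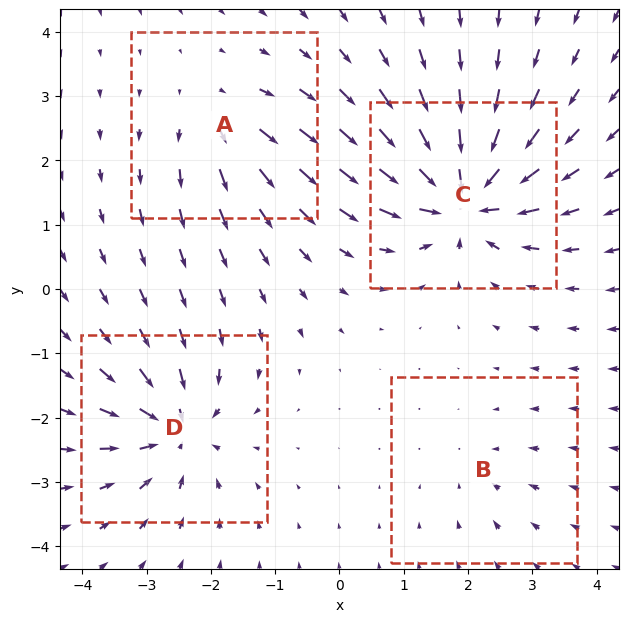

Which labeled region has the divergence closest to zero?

B

Divergence at each region's feature centre — A: about +4, B: about -2, C: about -9, D: about -7. Region B is closest to zero.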